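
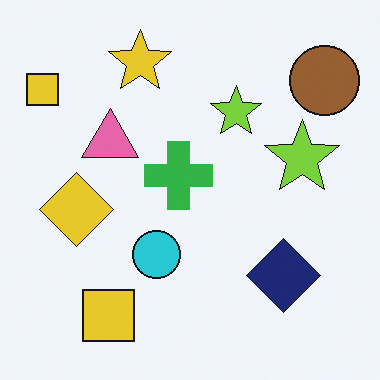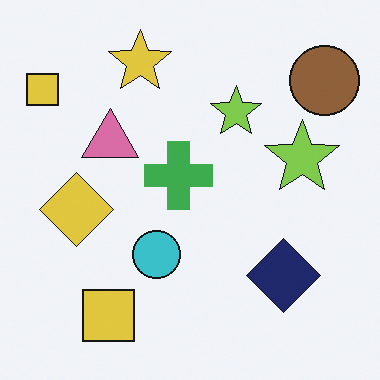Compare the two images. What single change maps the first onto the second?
Slightly desaturated.

All colors are more muted and greyish — a global saturation change.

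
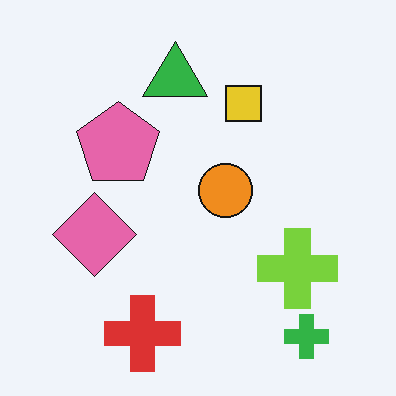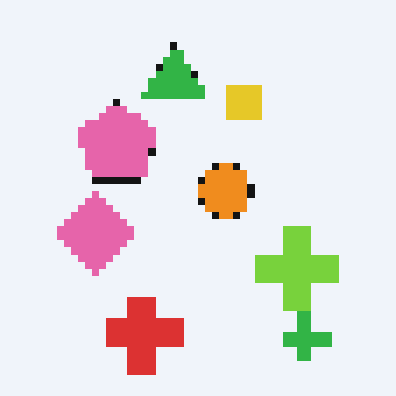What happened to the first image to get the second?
The transformation is: pixelated into visible square blocks.

Shapes are reduced to large square blocks; fine edges and outlines are lost — a downscale-then-upscale (mosaic) effect.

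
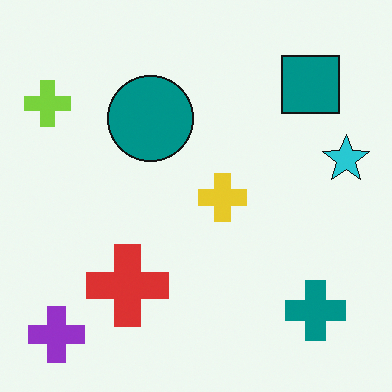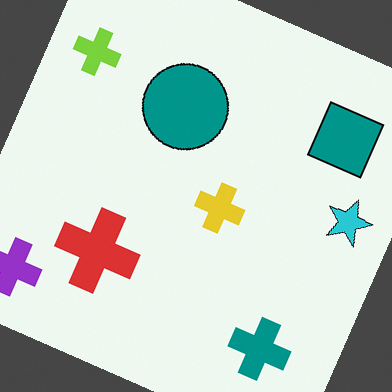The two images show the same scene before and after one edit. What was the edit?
The second image is the first rotated clockwise by a clearly visible amount.

Every shape is tilted by the same angle and the image corners show triangular fill wedges — a whole-image rotation by a non-right angle.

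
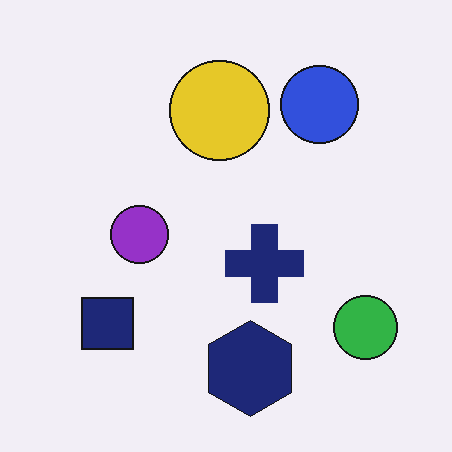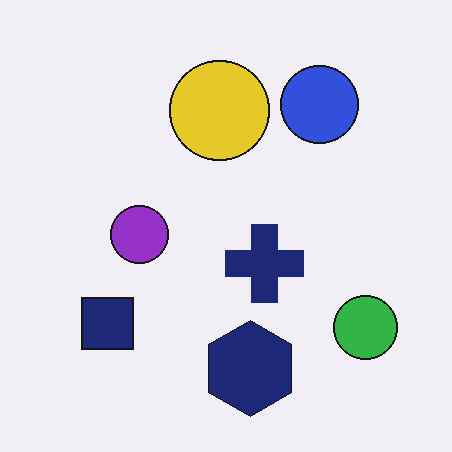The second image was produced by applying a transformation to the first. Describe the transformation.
The image was JPEG-compressed with visible artifacts.

Blocky 8×8 compression artifacts appear around shape edges and the flat background shows ringing — characteristic JPEG degradation.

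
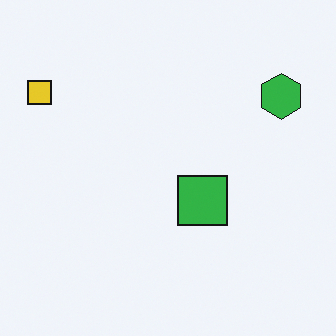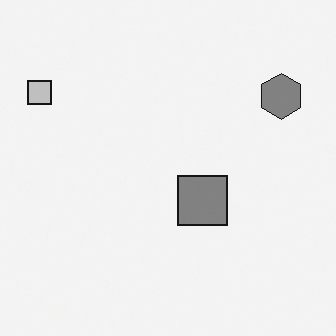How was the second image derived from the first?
It was converted to grayscale.

All color is removed — every shape is now a shade of grey.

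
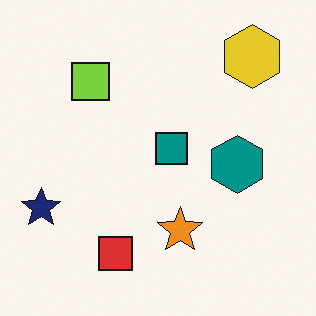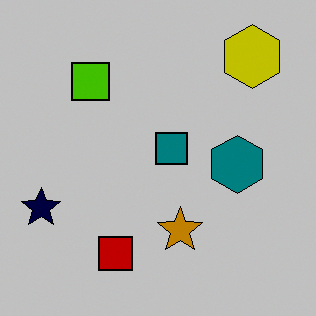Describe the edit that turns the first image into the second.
The image was aggressively posterized.

Each flat color has snapped to a coarser quantized level — most visibly, the near-white background has dropped to a flat grey.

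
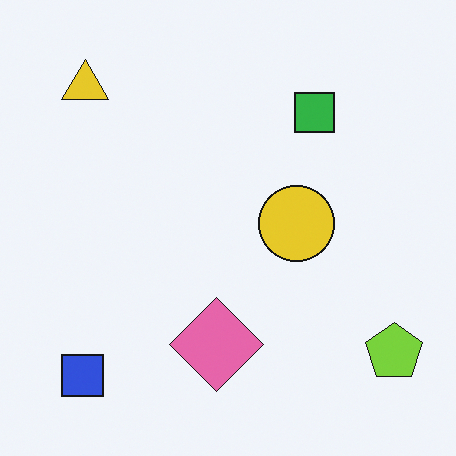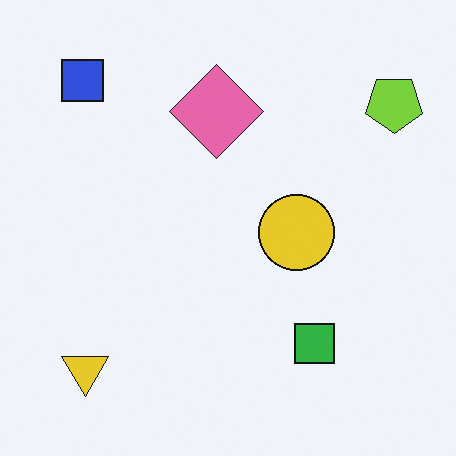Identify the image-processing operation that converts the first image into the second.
It was flipped vertically (top ↔ bottom).

The blue square is in the bottom-left of the first image and the top-left of the second — shapes on opposite sides of the horizontal midline have swapped in a mirror flip.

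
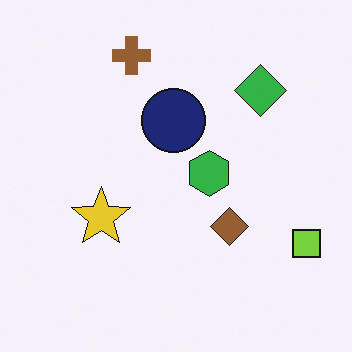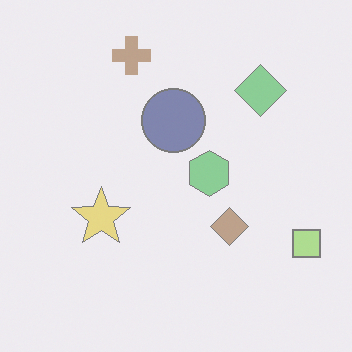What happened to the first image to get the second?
The transformation is: washed out (contrast reduced).

Tones are pushed toward mid-grey across the whole image — a global contrast change.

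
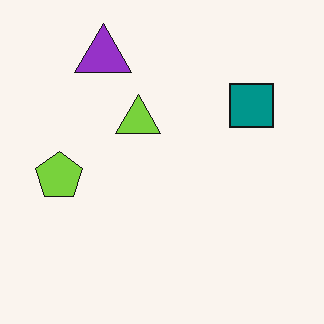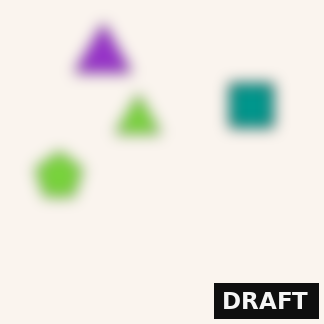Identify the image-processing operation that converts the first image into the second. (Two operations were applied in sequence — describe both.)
The image was strongly gaussian-blurred, then watermarked with the text "DRAFT" in the lower-right corner.

Shape edges and outlines are uniformly softened across the whole image. A dark label reading "DRAFT" appears in the lower-right corner.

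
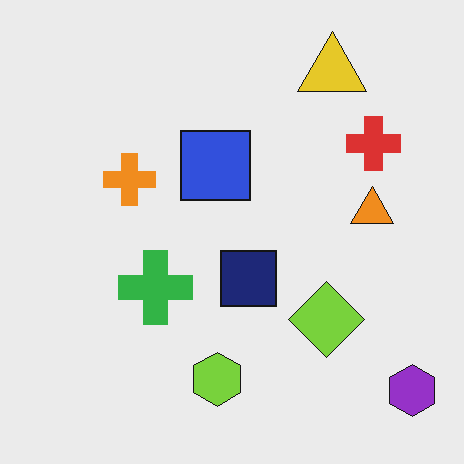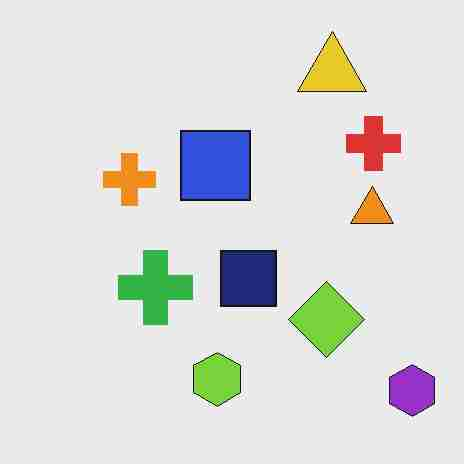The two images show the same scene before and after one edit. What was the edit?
The second image is the first degraded with heavy JPEG compression.

Blocky 8×8 compression artifacts appear around shape edges and the flat background shows ringing — characteristic JPEG degradation.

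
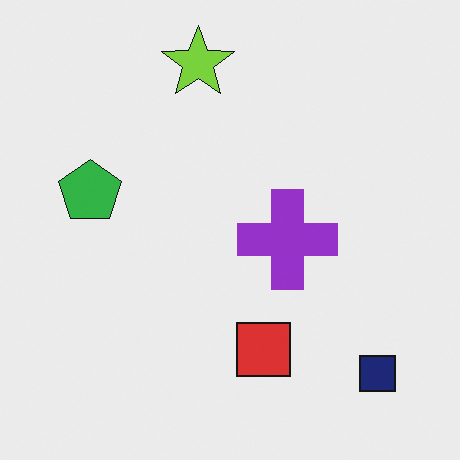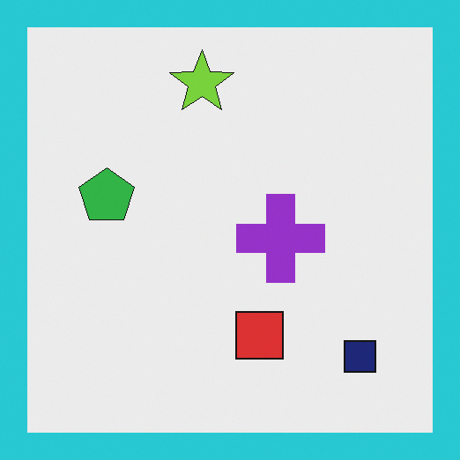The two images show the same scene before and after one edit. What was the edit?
The second image is the first framed with a cyan border.

A solid cyan frame runs around the edge of the second image, with the content slightly shrunk inside it.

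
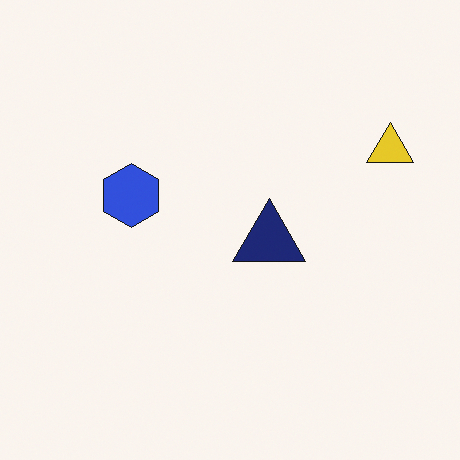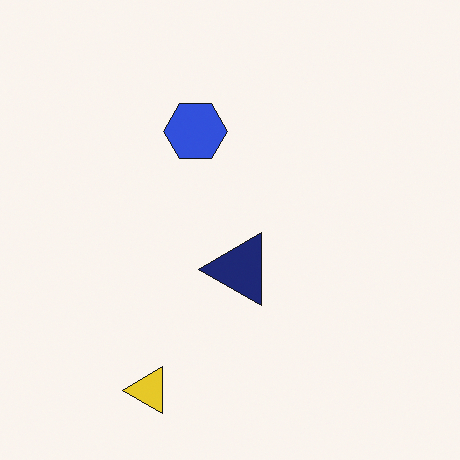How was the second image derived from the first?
The second image is the first transposed (reflected across the top-left ↔ bottom-right diagonal).

Shapes have swapped their row and column positions — what was in the top-right is now in the bottom-left — a diagonal reflection.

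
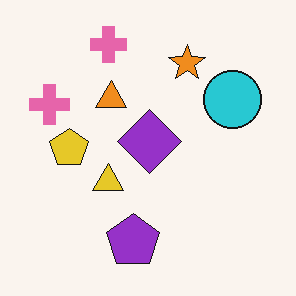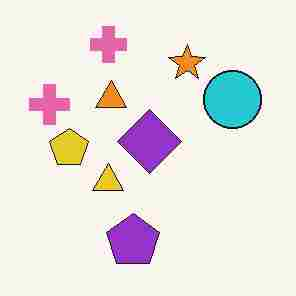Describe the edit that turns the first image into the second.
It was heavily JPEG-compressed with obvious blocking artifacts.

Blocky 8×8 compression artifacts appear around shape edges and the flat background shows ringing — characteristic JPEG degradation.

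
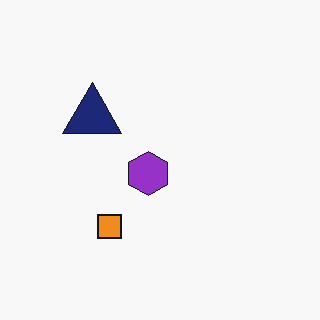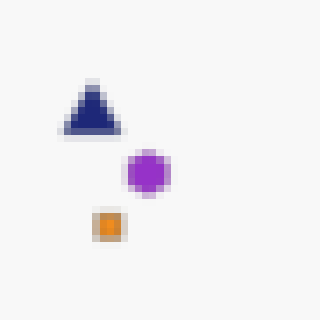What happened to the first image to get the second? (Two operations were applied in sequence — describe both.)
Noticeably gaussian-blurred, then moderately pixelated.

Shape edges and outlines are uniformly softened across the whole image. Shapes are reduced to large square blocks; fine edges and outlines are lost — a downscale-then-upscale (mosaic) effect.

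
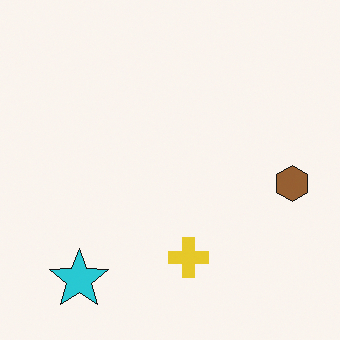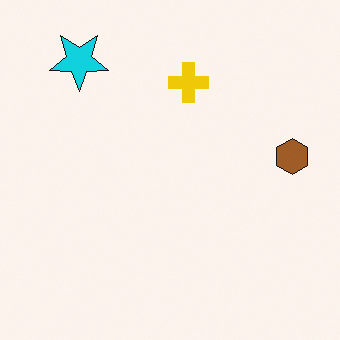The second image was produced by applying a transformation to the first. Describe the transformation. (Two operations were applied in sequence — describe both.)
Slightly oversaturated, then flipped vertically (top ↔ bottom).

All colors are more vivid — a global saturation change. The cyan star is in the bottom-left of the first image and the top-left of the second — shapes on opposite sides of the horizontal midline have swapped in a mirror flip.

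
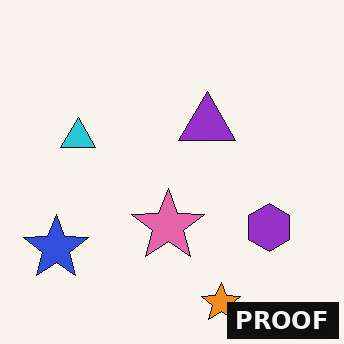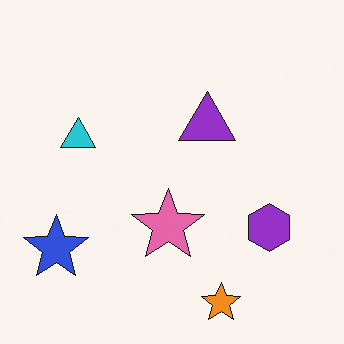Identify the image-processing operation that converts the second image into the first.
The transformation is: watermarked with the text "PROOF" in the lower-right corner.

A dark label reading "PROOF" appears in the lower-right corner.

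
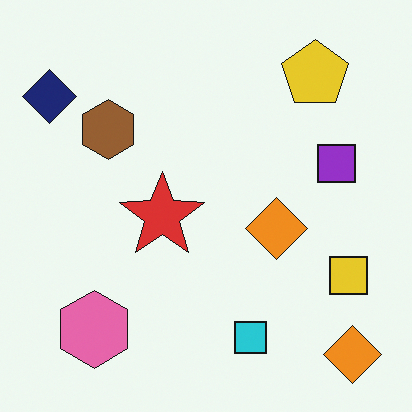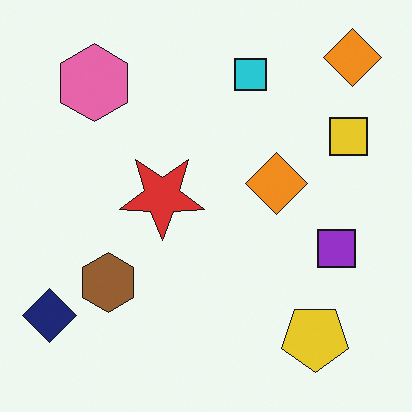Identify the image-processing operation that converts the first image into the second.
The second image is the first flipped vertically (top ↔ bottom).

The yellow pentagon is in the top-right of the first image and the bottom-right of the second — shapes on opposite sides of the horizontal midline have swapped in a mirror flip.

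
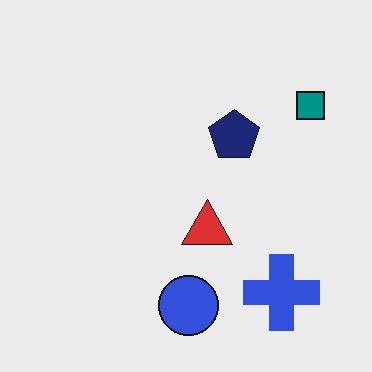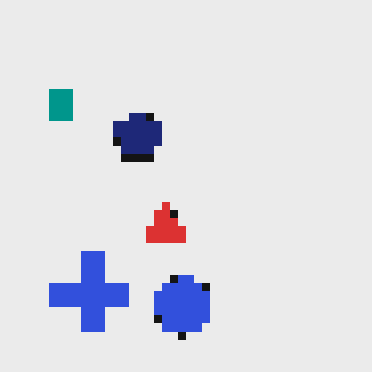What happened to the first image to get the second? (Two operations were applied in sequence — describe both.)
The transformation is: pixelated into visible square blocks, then flipped horizontally (left ↔ right).

Shapes are reduced to large square blocks; fine edges and outlines are lost — a downscale-then-upscale (mosaic) effect. The teal square is in the top-right of the first image and the top-left of the second — shapes on opposite sides of the vertical midline have swapped in a mirror flip.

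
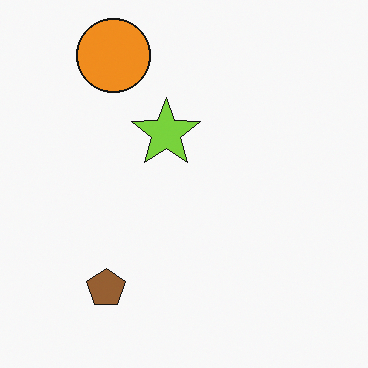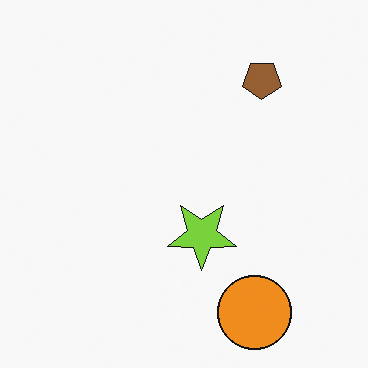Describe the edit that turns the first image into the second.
The image was rotated 180°.

The orange circle sits in the top-left of the first image and the bottom-right of the second — consistent with a whole-image 180° rotation.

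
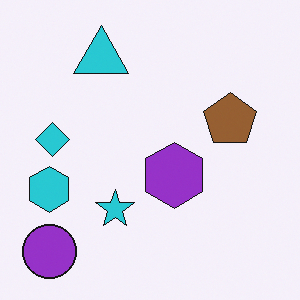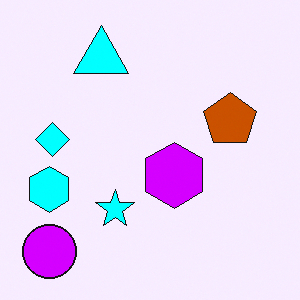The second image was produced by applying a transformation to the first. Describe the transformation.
Heavily oversaturated.

All colors are more vivid — a global saturation change.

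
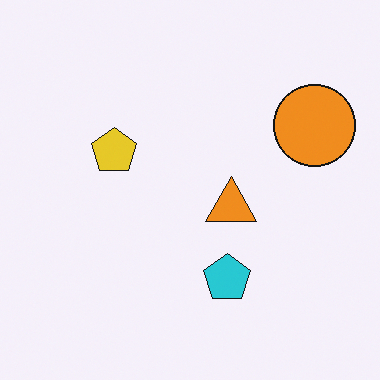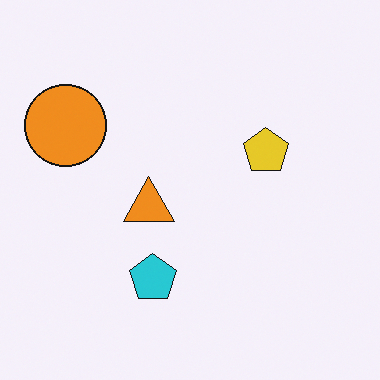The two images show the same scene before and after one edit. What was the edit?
Flipped horizontally (left ↔ right).

The orange circle is in the top-right of the first image and the top-left of the second — shapes on opposite sides of the vertical midline have swapped in a mirror flip.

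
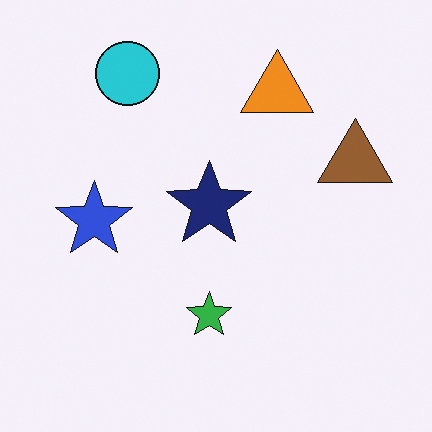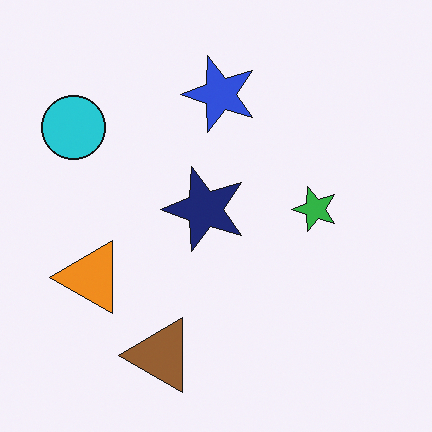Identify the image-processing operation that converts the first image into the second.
The second image is the first transposed (reflected across the top-left ↔ bottom-right diagonal).

Shapes have swapped their row and column positions — what was in the top-right is now in the bottom-left — a diagonal reflection.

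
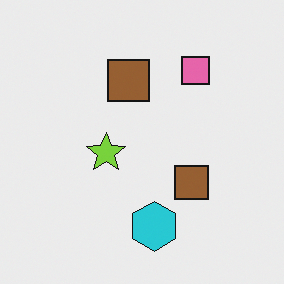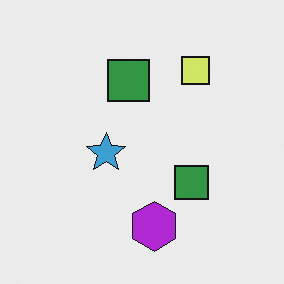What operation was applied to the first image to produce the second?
It was hue-shifted by a moderate amount.

Every shape's color has rotated by the same amount around the hue wheel — a uniform hue shift.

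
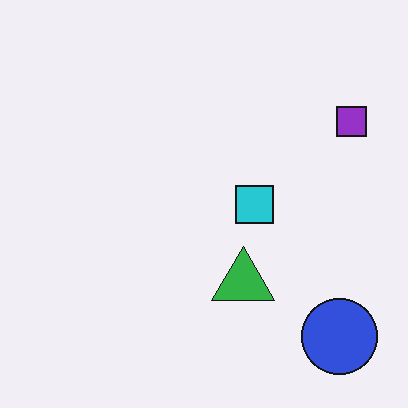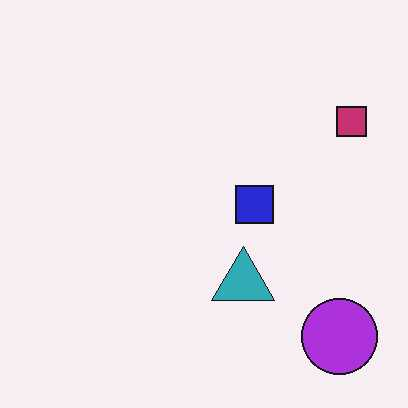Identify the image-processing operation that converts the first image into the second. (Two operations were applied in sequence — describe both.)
It was hue-shifted slightly, then JPEG-compressed with visible artifacts.

Every shape's color has rotated by the same amount around the hue wheel — a uniform hue shift. Blocky 8×8 compression artifacts appear around shape edges and the flat background shows ringing — characteristic JPEG degradation.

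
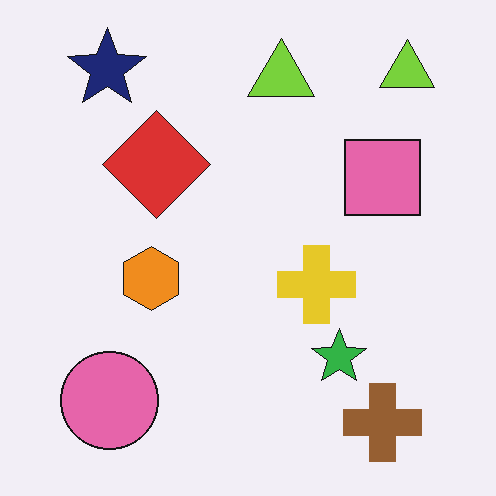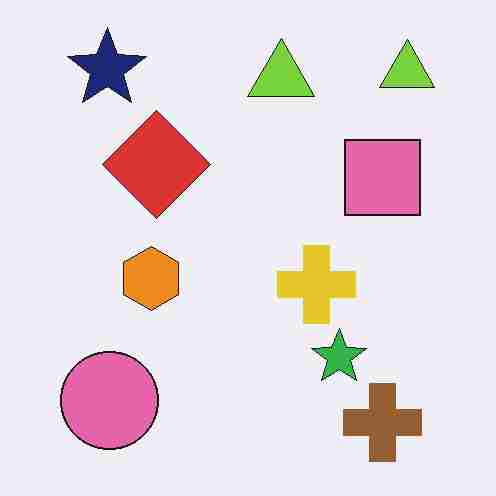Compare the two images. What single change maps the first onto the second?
The transformation is: heavily JPEG-compressed with obvious blocking artifacts.

Blocky 8×8 compression artifacts appear around shape edges and the flat background shows ringing — characteristic JPEG degradation.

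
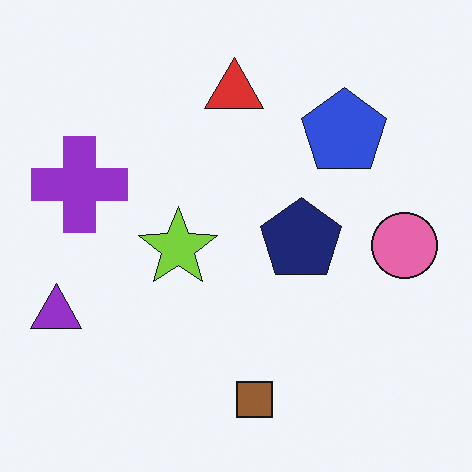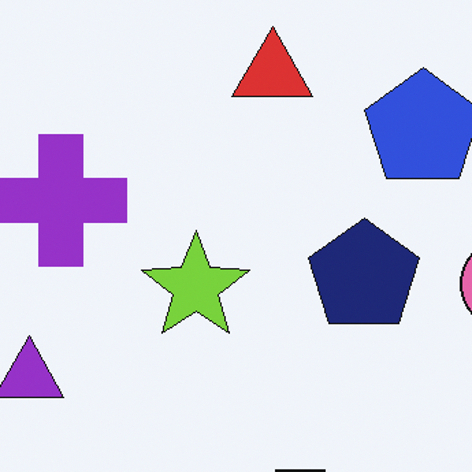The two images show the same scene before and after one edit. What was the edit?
The second image is the first cropped to a modestly smaller region and rescaled.

The visible shapes are larger and the field of view is narrower; shapes near the original edges may be partly or wholly outside the frame — a crop-and-rescale.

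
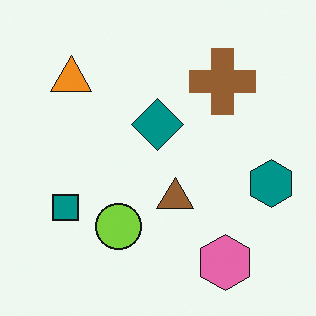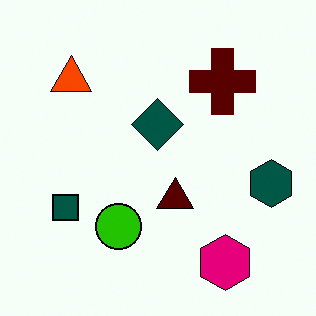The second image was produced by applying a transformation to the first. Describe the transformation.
The second image is the first given much higher contrast.

Tones are pushed away from mid-grey across the whole image — a global contrast change.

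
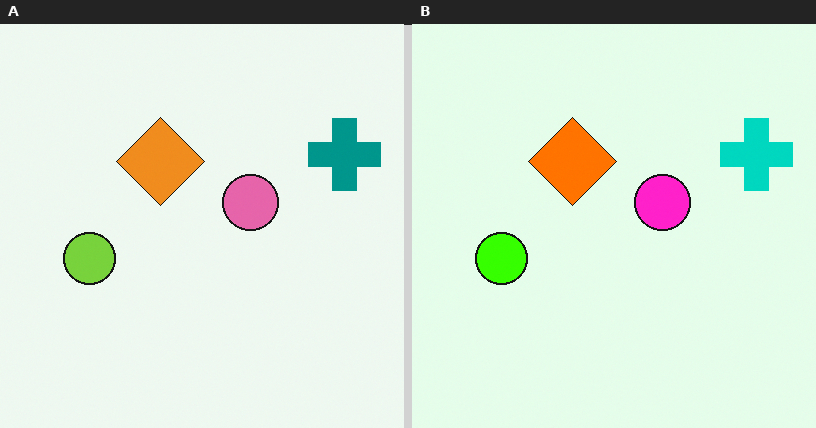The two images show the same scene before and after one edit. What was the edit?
It was heavily oversaturated.

All colors are more vivid — a global saturation change.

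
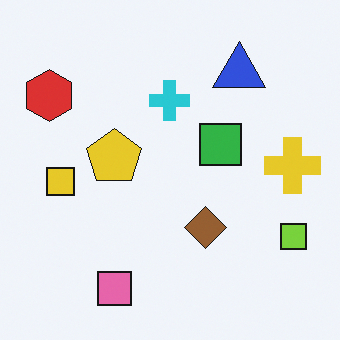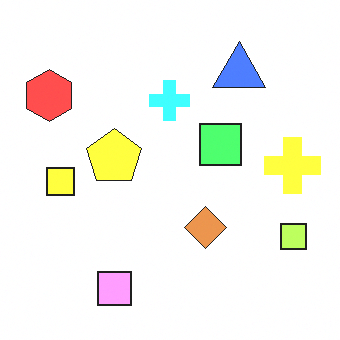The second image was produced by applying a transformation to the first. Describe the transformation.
The second image is the first substantially brightened.

Every pixel — background and shapes alike — is uniformly brightened.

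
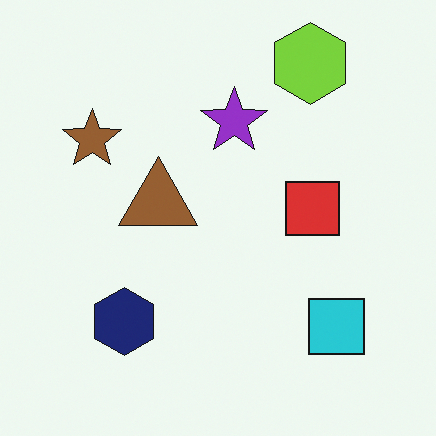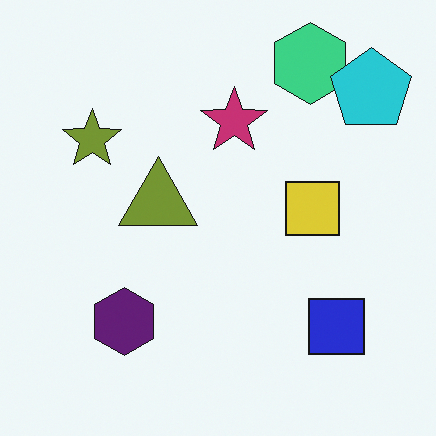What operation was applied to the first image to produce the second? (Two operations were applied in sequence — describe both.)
The transformation is: hue-shifted by a small amount, then overlaid with an additional cyan pentagon.

Every shape's color has rotated by the same amount around the hue wheel — a uniform hue shift. A cyan pentagon appears in the second image that is absent from the first.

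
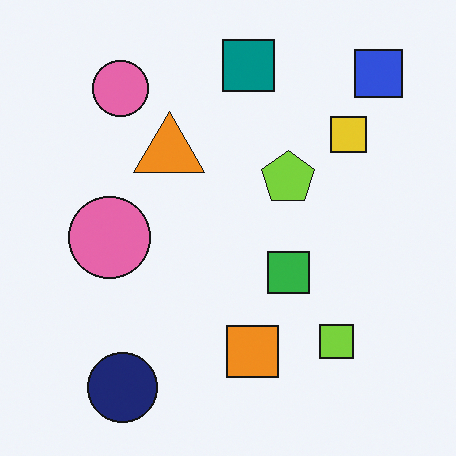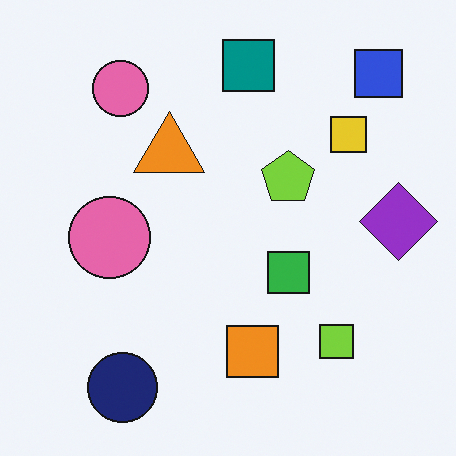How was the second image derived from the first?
Overlaid with an additional purple diamond.

A purple diamond appears in the second image that is absent from the first.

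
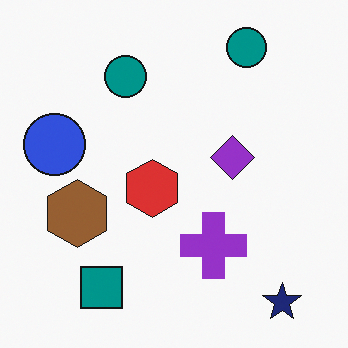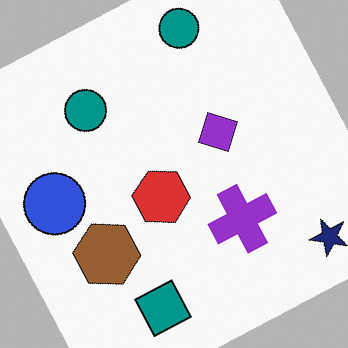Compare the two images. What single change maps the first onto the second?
This is the original image rotated counter-clockwise by a moderate amount.

Every shape is tilted by the same angle and the image corners show triangular fill wedges — a whole-image rotation by a non-right angle.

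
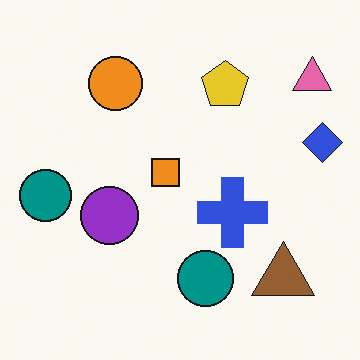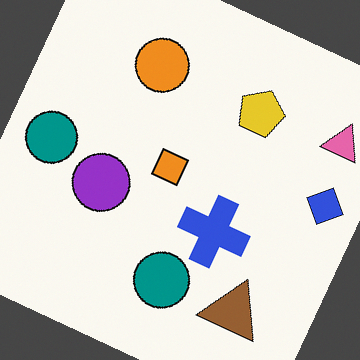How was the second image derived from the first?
The transformation is: rotated clockwise by a moderate amount.

Every shape is tilted by the same angle and the image corners show triangular fill wedges — a whole-image rotation by a non-right angle.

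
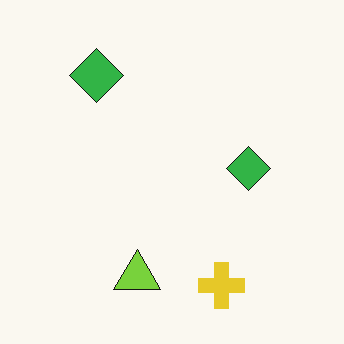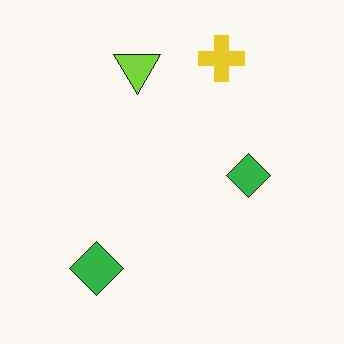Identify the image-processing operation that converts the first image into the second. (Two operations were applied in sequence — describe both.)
The transformation is: JPEG-compressed with visible artifacts, then flipped vertically (top ↔ bottom).

Blocky 8×8 compression artifacts appear around shape edges and the flat background shows ringing — characteristic JPEG degradation. The yellow cross is in the bottom of the first image and the top of the second — shapes on opposite sides of the horizontal midline have swapped in a mirror flip.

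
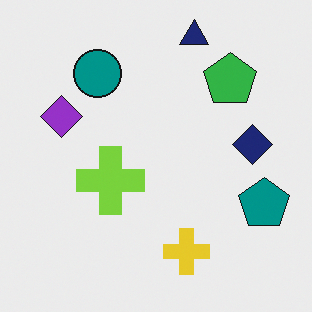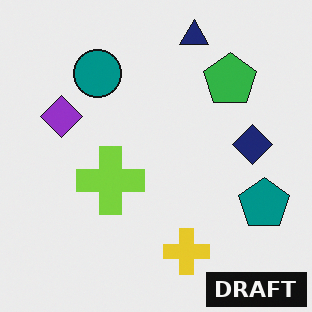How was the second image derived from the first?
The second image is the first watermarked with the text "DRAFT" in the lower-right corner.

A dark label reading "DRAFT" appears in the lower-right corner.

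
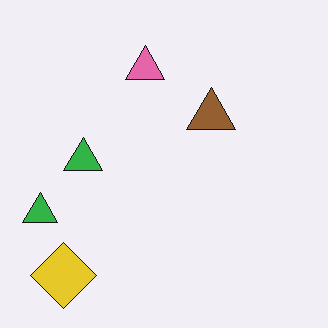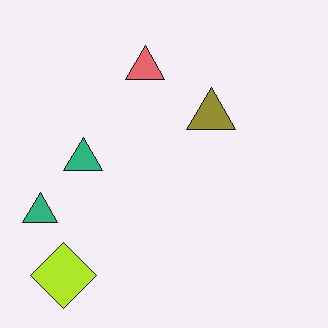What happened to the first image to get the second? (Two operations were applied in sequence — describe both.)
It was hue-shifted slightly, then JPEG-compressed with visible artifacts.

Every shape's color has rotated by the same amount around the hue wheel — a uniform hue shift. Blocky 8×8 compression artifacts appear around shape edges and the flat background shows ringing — characteristic JPEG degradation.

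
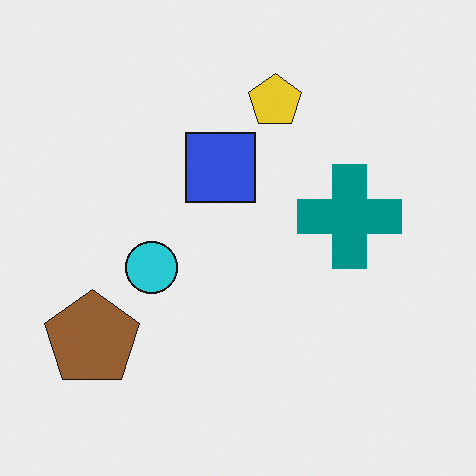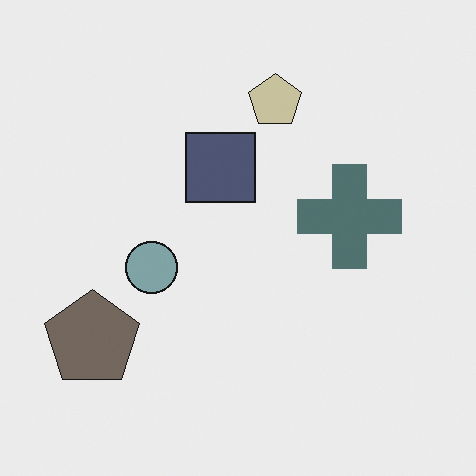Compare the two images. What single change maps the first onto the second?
It was heavily desaturated.

All colors are more muted and greyish — a global saturation change.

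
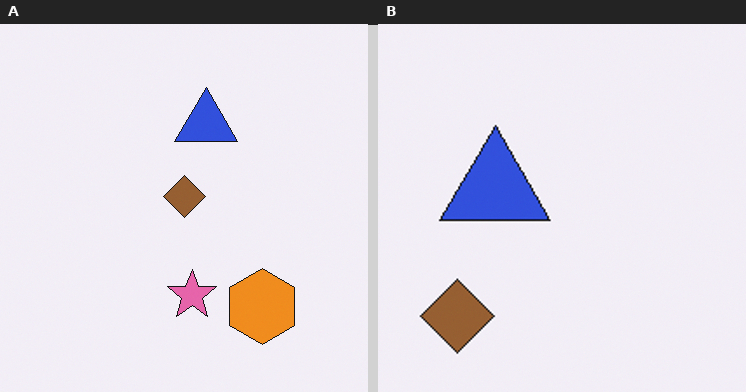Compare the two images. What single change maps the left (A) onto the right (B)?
This is the original image cropped tightly and scaled back up.

The visible shapes are larger and the field of view is narrower; shapes near the original edges may be partly or wholly outside the frame — a crop-and-rescale.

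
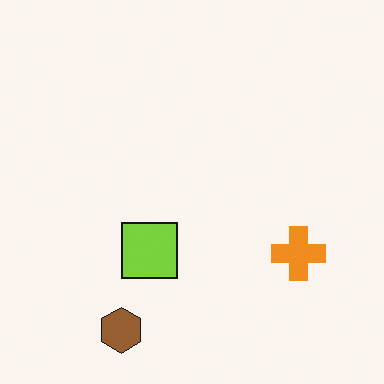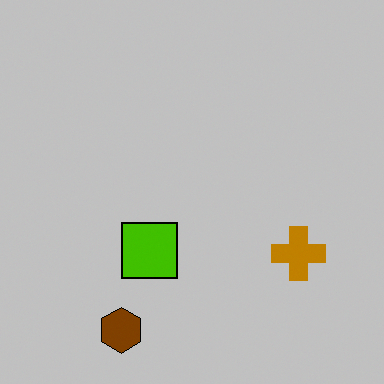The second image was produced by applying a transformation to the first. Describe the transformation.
This is the original image heavily posterized to just a handful of flat colors.

Each flat color has snapped to a coarser quantized level — most visibly, the near-white background has dropped to a flat grey.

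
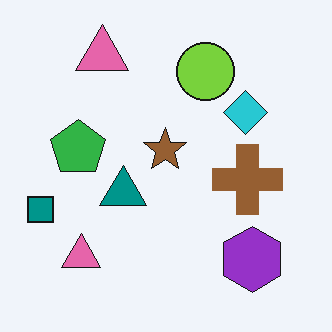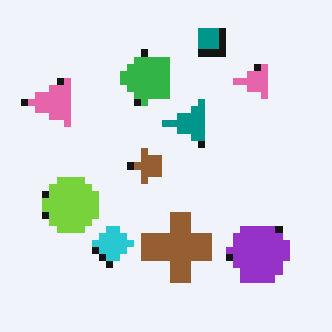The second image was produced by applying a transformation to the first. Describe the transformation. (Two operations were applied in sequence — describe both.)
It was transposed (reflected across the top-left ↔ bottom-right diagonal), then pixelated into visible square blocks.

Shapes have swapped their row and column positions — what was in the top-right is now in the bottom-left — a diagonal reflection. Shapes are reduced to large square blocks; fine edges and outlines are lost — a downscale-then-upscale (mosaic) effect.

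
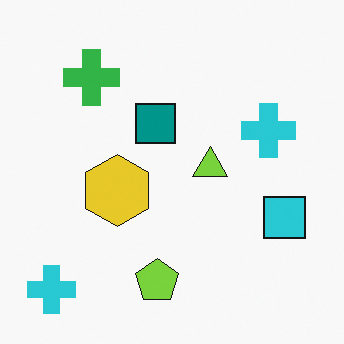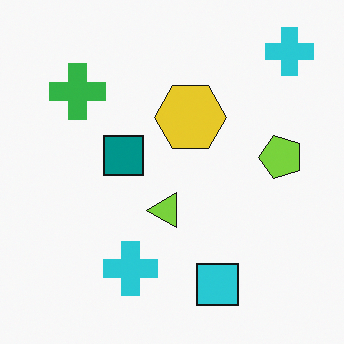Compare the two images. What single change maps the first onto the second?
The image was transposed (reflected across the top-left ↔ bottom-right diagonal).

Shapes have swapped their row and column positions — what was in the top-right is now in the bottom-left — a diagonal reflection.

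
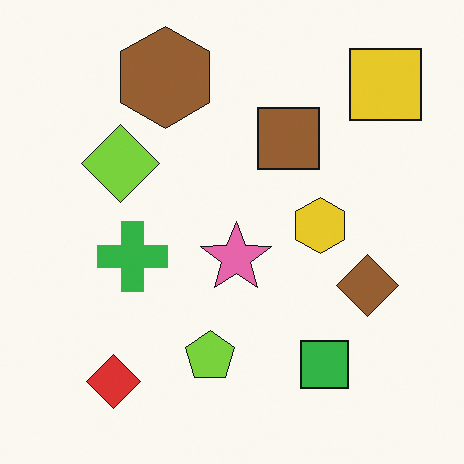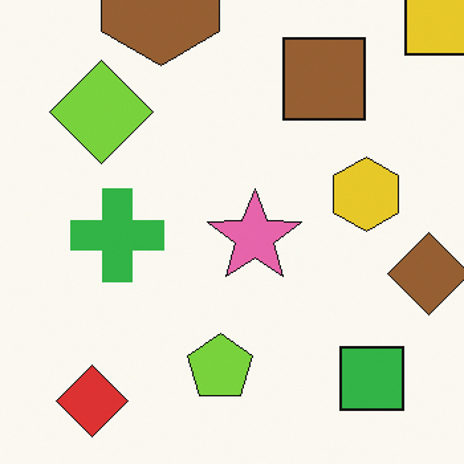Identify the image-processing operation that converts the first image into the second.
The second image is the first cropped to a modestly smaller region and rescaled.

The visible shapes are larger and the field of view is narrower; shapes near the original edges may be partly or wholly outside the frame — a crop-and-rescale.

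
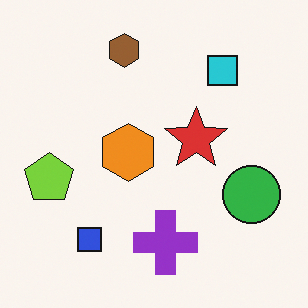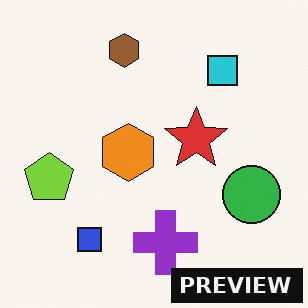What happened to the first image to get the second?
The second image is the first watermarked with the text "PREVIEW" in the lower-right corner.

A dark label reading "PREVIEW" appears in the lower-right corner.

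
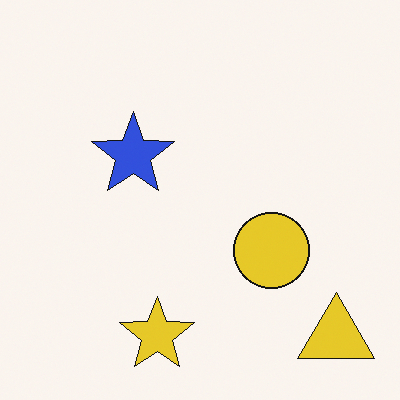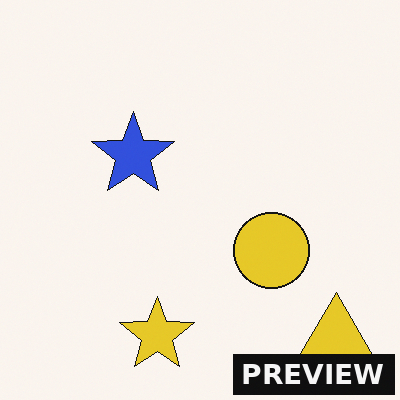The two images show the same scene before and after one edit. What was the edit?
Watermarked with the text "PREVIEW" in the lower-right corner.

A dark label reading "PREVIEW" appears in the lower-right corner.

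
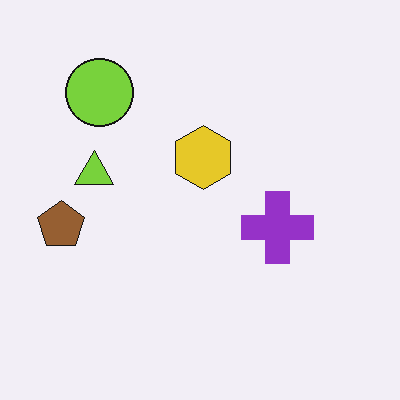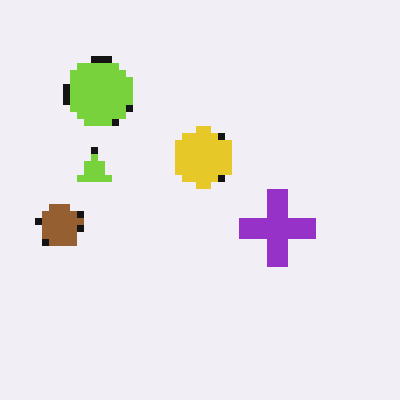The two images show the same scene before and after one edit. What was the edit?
The second image is the first moderately pixelated.

Shapes are reduced to large square blocks; fine edges and outlines are lost — a downscale-then-upscale (mosaic) effect.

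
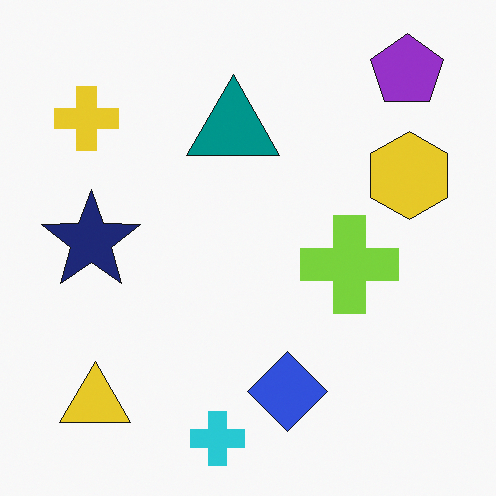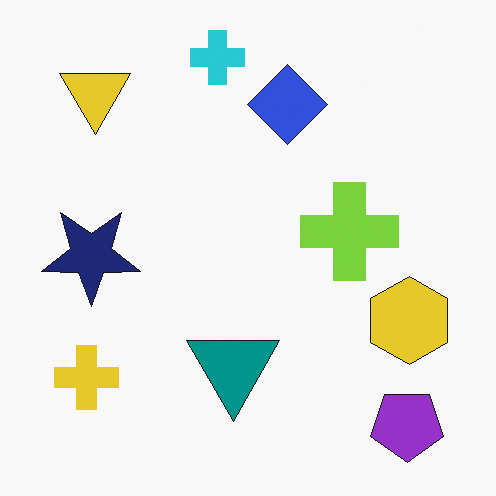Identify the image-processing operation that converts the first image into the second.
The image was flipped vertically (top ↔ bottom).

The cyan cross is in the bottom of the first image and the top of the second — shapes on opposite sides of the horizontal midline have swapped in a mirror flip.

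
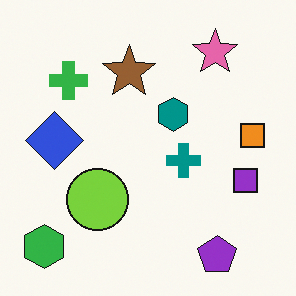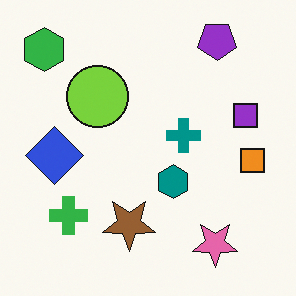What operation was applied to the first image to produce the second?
It was flipped vertically (top ↔ bottom).

The purple pentagon is in the bottom-right of the first image and the top-right of the second — shapes on opposite sides of the horizontal midline have swapped in a mirror flip.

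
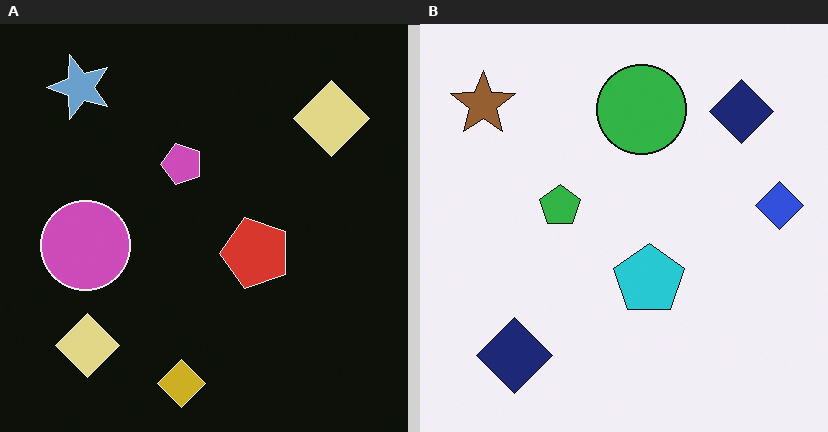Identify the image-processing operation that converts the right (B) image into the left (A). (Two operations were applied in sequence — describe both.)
The left (A) image is the right (B) color-inverted (negative), then transposed (reflected across the top-left ↔ bottom-right diagonal).

The light background has become dark and every shape's color is its complement — a photographic negative. Shapes have swapped their row and column positions — what was in the top-right is now in the bottom-left — a diagonal reflection.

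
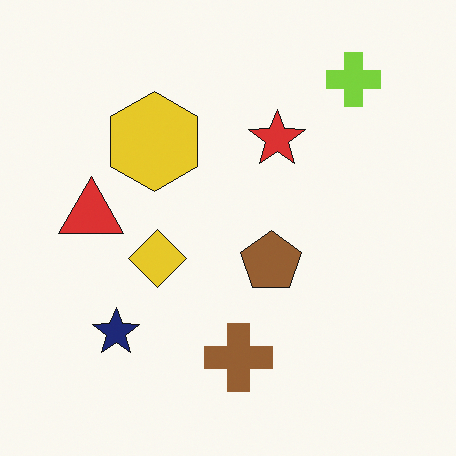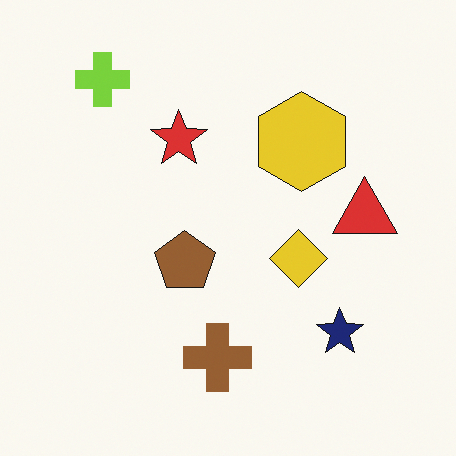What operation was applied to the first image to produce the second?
The image was flipped horizontally (left ↔ right).

The red triangle is in the left of the first image and the right of the second — shapes on opposite sides of the vertical midline have swapped in a mirror flip.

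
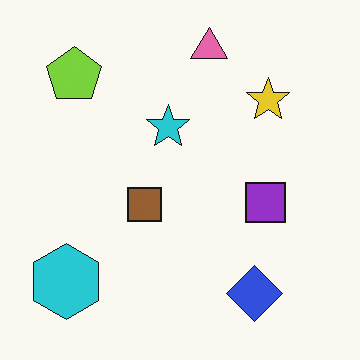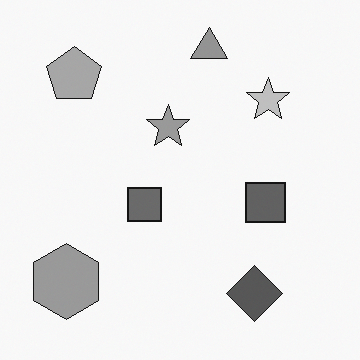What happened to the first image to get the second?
Converted to grayscale.

All color is removed — every shape is now a shade of grey.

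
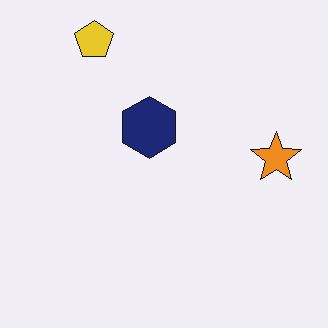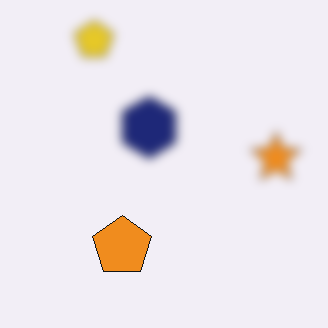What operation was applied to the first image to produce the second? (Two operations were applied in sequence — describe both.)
Strongly gaussian-blurred, then overlaid with an additional orange pentagon.

Shape edges and outlines are uniformly softened across the whole image. An orange pentagon appears in the second image that is absent from the first.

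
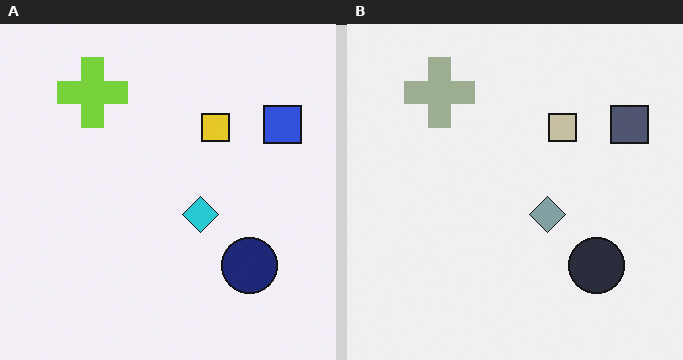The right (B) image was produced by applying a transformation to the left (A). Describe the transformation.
The transformation is: heavily desaturated.

All colors are more muted and greyish — a global saturation change.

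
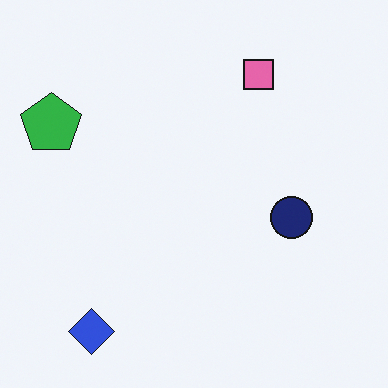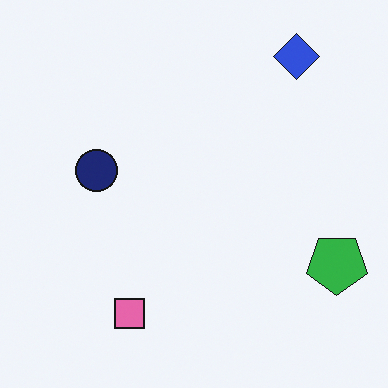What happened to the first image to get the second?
This is the original image rotated 180°.

The blue diamond sits in the bottom-left of the first image and the top-right of the second — consistent with a whole-image 180° rotation.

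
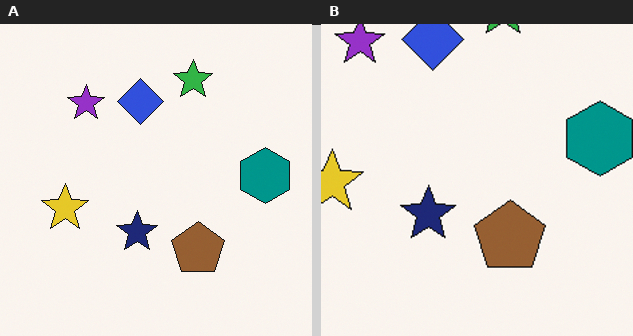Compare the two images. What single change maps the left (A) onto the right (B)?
This is the original image cropped to a modestly smaller region and rescaled.

The visible shapes are larger and the field of view is narrower; shapes near the original edges may be partly or wholly outside the frame — a crop-and-rescale.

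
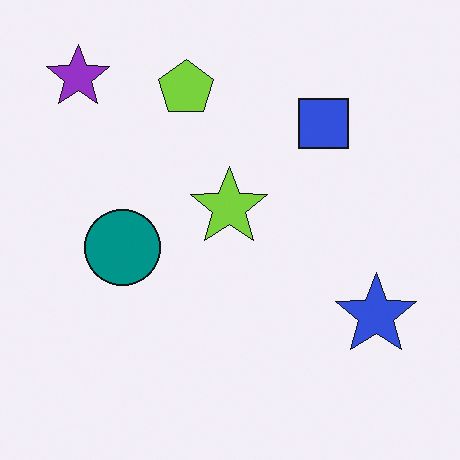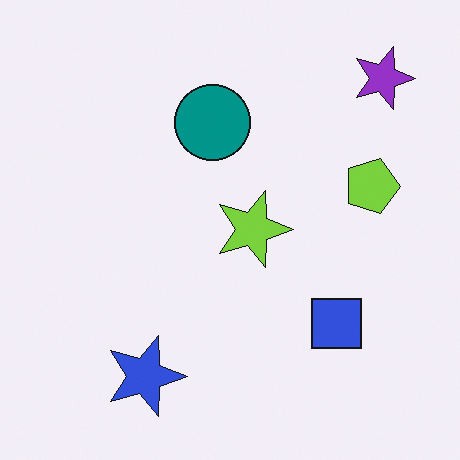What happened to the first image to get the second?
Rotated 90° clockwise.

The purple star sits in the top-left of the first image and the top-right of the second — consistent with a whole-image 90° clockwise rotation.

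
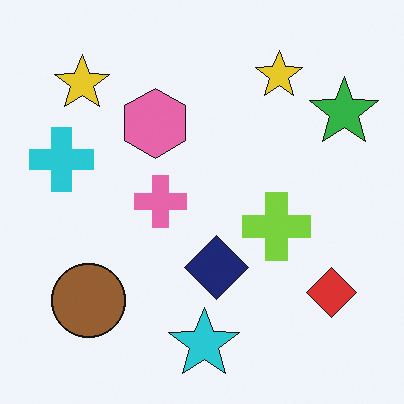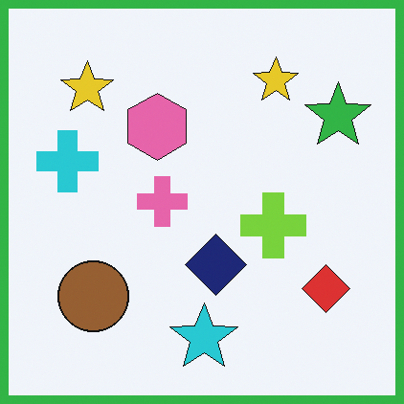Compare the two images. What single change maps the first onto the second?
It was framed with a green border.

A solid green frame runs around the edge of the second image, with the content slightly shrunk inside it.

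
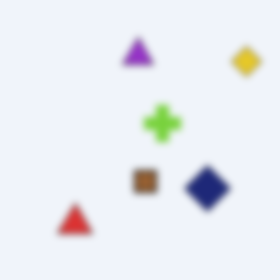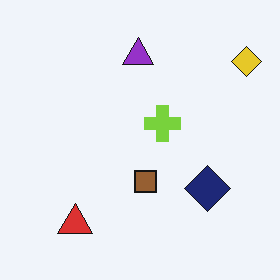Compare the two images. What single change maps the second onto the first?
The image was moderately blurred.

Shape edges and outlines are uniformly softened across the whole image.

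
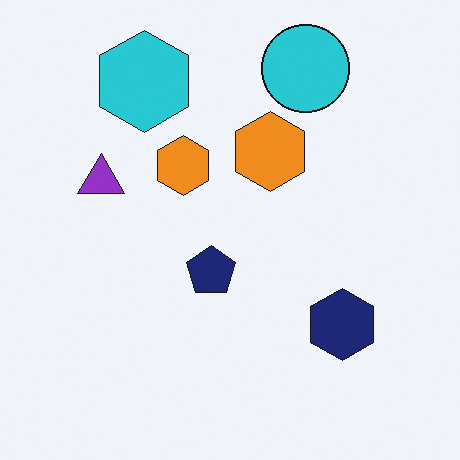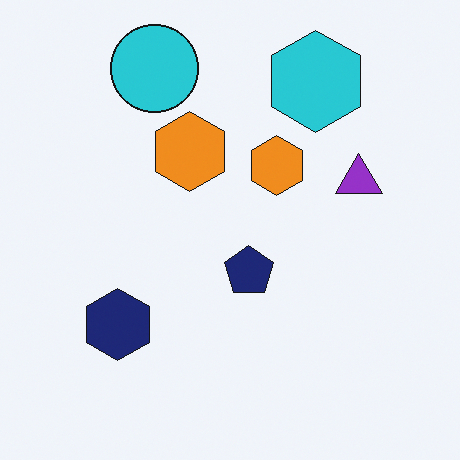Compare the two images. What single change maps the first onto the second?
This is the original image flipped horizontally (left ↔ right).

The purple triangle is in the left of the first image and the right of the second — shapes on opposite sides of the vertical midline have swapped in a mirror flip.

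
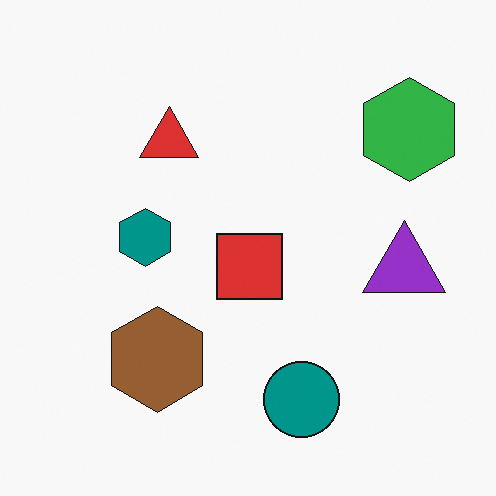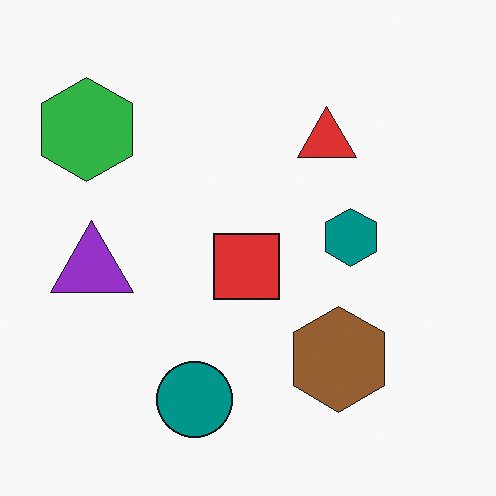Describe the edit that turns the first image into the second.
It was flipped horizontally (left ↔ right).

The green hexagon is in the top-right of the first image and the top-left of the second — shapes on opposite sides of the vertical midline have swapped in a mirror flip.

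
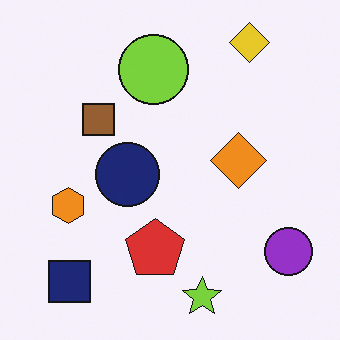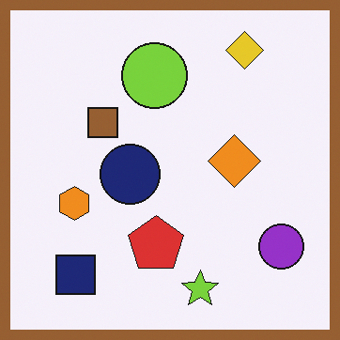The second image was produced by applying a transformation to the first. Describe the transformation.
It was framed with a brown border.

A solid brown frame runs around the edge of the second image, with the content slightly shrunk inside it.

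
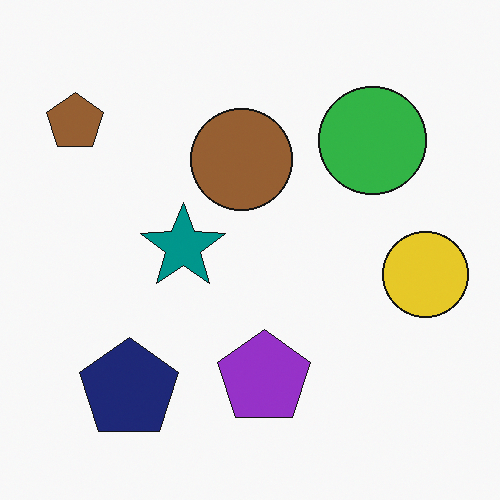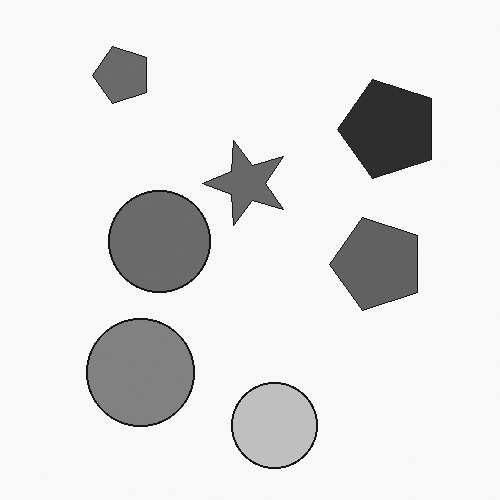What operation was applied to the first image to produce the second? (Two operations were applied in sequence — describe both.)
The transformation is: transposed (reflected across the top-left ↔ bottom-right diagonal), then converted to grayscale.

Shapes have swapped their row and column positions — what was in the top-right is now in the bottom-left — a diagonal reflection. All color is removed — every shape is now a shade of grey.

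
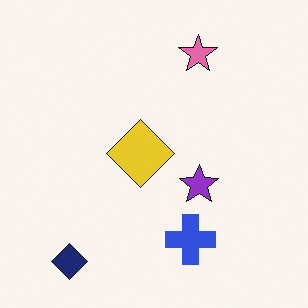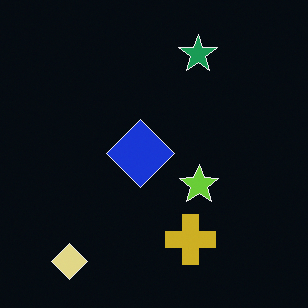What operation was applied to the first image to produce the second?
The image was color-inverted (negative).

The light background has become dark and every shape's color is its complement — a photographic negative.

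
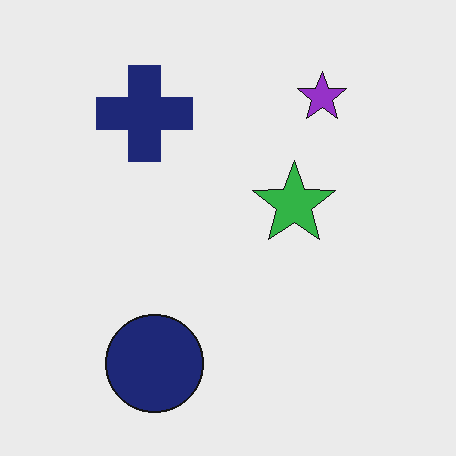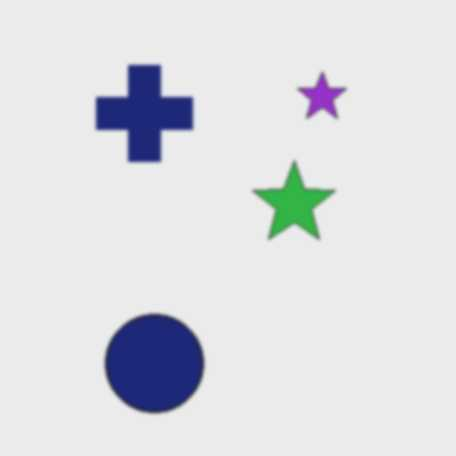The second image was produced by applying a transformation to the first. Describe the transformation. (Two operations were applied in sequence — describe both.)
It was given a subtle gaussian blur, then JPEG-compressed with visible artifacts.

Shape edges and outlines are uniformly softened across the whole image. Blocky 8×8 compression artifacts appear around shape edges and the flat background shows ringing — characteristic JPEG degradation.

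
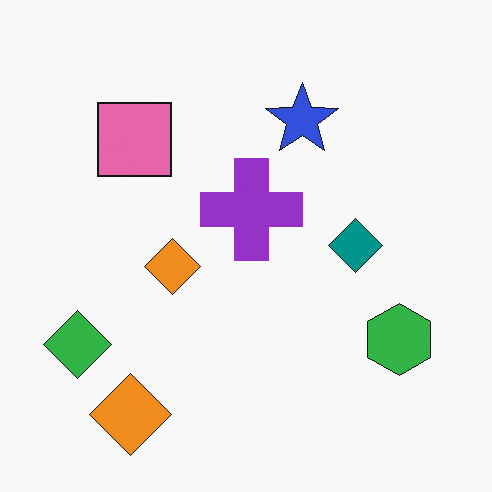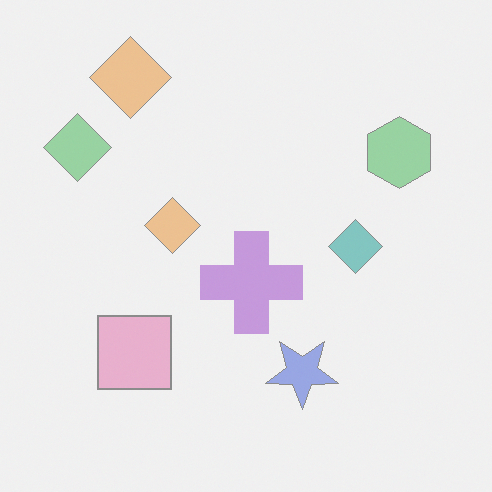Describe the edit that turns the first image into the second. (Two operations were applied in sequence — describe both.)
Washed out (contrast reduced), then flipped vertically (top ↔ bottom).

Tones are pushed toward mid-grey across the whole image — a global contrast change. The blue star is in the top of the first image and the bottom of the second — shapes on opposite sides of the horizontal midline have swapped in a mirror flip.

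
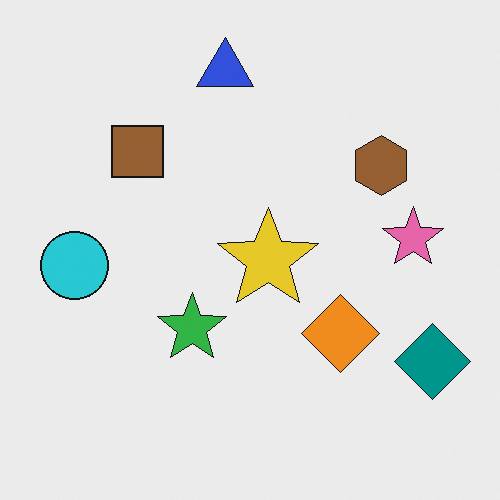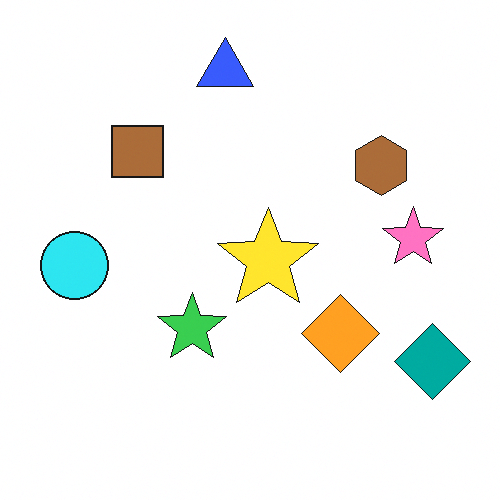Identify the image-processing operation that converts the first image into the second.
The second image is the first brightened a little.

Every pixel — background and shapes alike — is uniformly brightened.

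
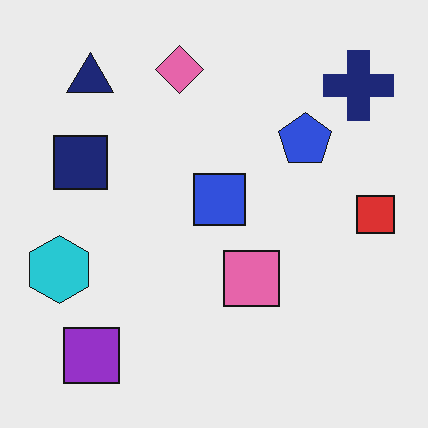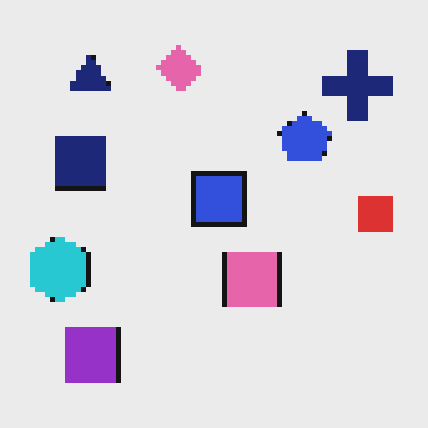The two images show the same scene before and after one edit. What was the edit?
This is the original image lightly pixelated (a mild mosaic effect).

Shapes are reduced to large square blocks; fine edges and outlines are lost — a downscale-then-upscale (mosaic) effect.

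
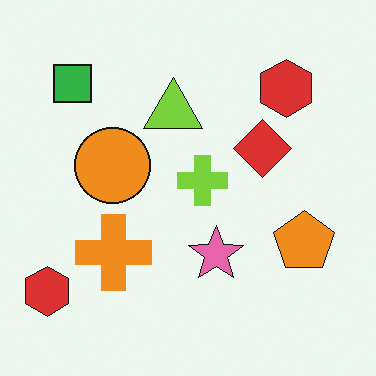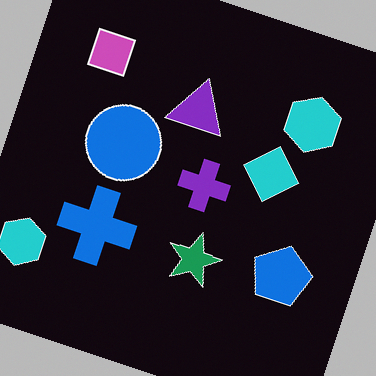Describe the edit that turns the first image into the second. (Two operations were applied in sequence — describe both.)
The second image is the first rotated clockwise by a clearly visible amount, then color-inverted (negative).

Every shape is tilted by the same angle and the image corners show triangular fill wedges — a whole-image rotation by a non-right angle. The light background has become dark and every shape's color is its complement — a photographic negative.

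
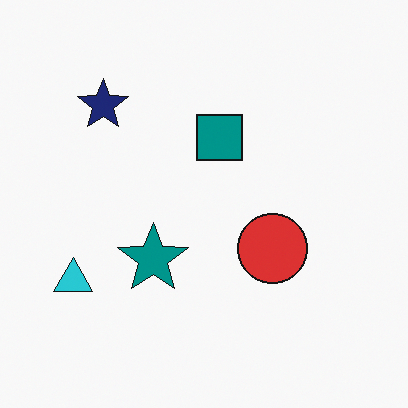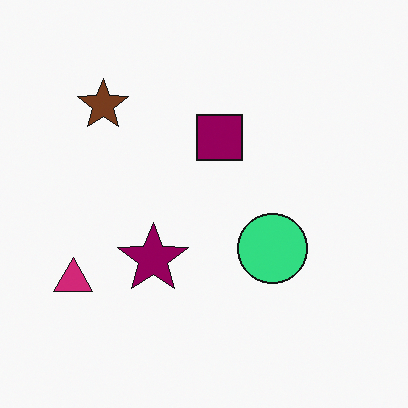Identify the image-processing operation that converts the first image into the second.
The image was hue-shifted by a moderate amount.

Every shape's color has rotated by the same amount around the hue wheel — a uniform hue shift.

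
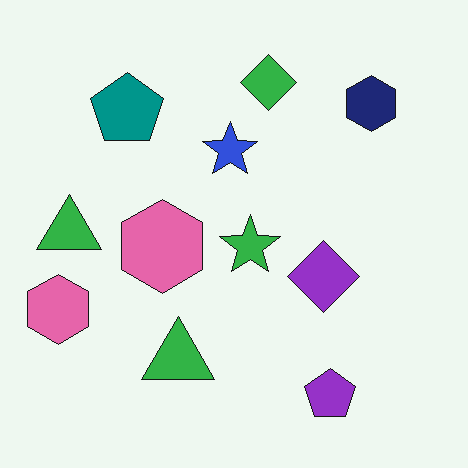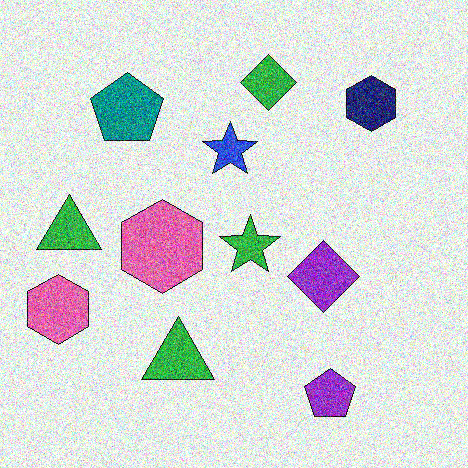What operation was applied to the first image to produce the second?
Degraded with heavy additive noise.

Random speckle covers the whole image, including the flat background.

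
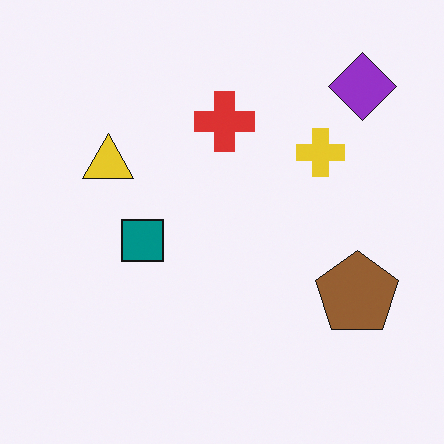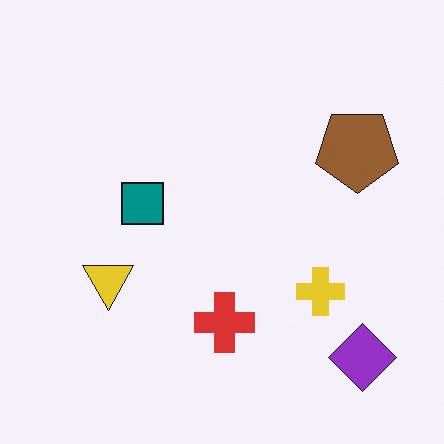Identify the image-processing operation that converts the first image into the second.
The second image is the first flipped vertically (top ↔ bottom).

The purple diamond is in the top-right of the first image and the bottom-right of the second — shapes on opposite sides of the horizontal midline have swapped in a mirror flip.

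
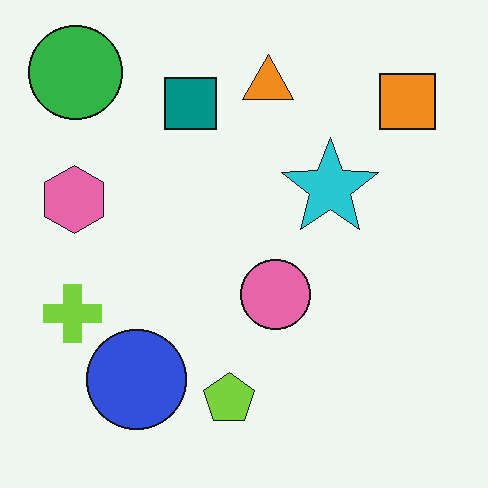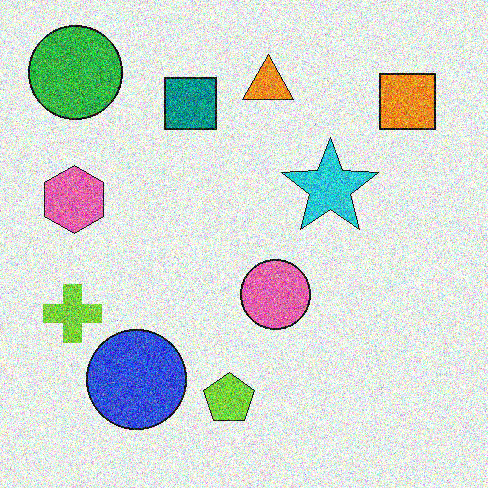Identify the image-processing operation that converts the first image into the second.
This is the original image degraded with heavy additive noise.

Random speckle covers the whole image, including the flat background.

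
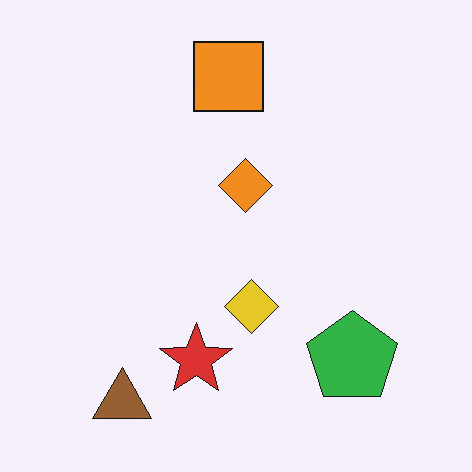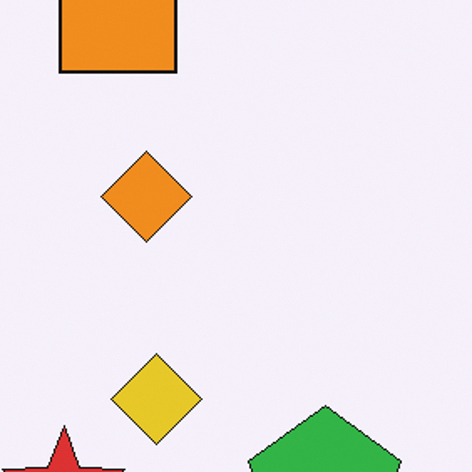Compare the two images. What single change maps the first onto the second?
This is the original image cropped tightly and scaled back up.

The visible shapes are larger and the field of view is narrower; shapes near the original edges may be partly or wholly outside the frame — a crop-and-rescale.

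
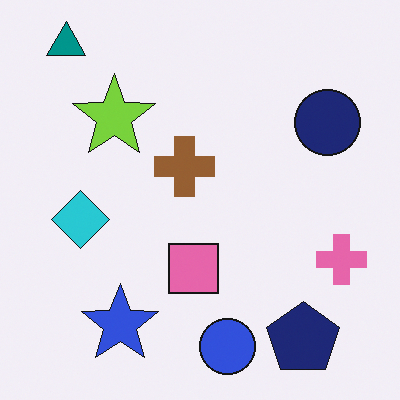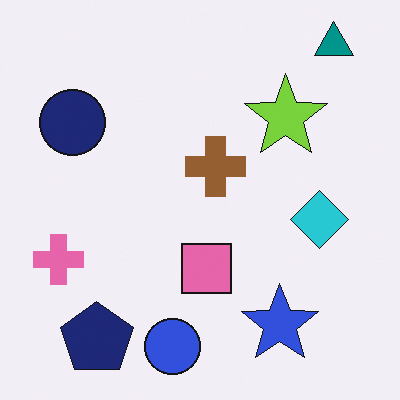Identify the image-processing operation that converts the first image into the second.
The second image is the first flipped horizontally (left ↔ right).

The pink cross is in the right of the first image and the left of the second — shapes on opposite sides of the vertical midline have swapped in a mirror flip.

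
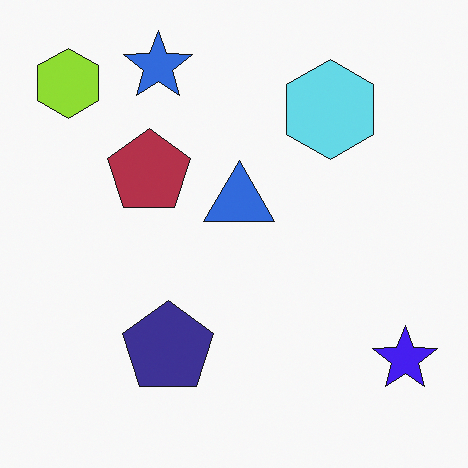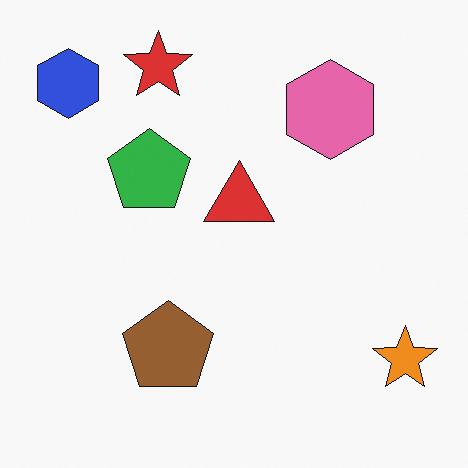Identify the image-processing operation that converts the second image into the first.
Hue-shifted by a large amount.

Every shape's color has rotated by the same amount around the hue wheel — a uniform hue shift.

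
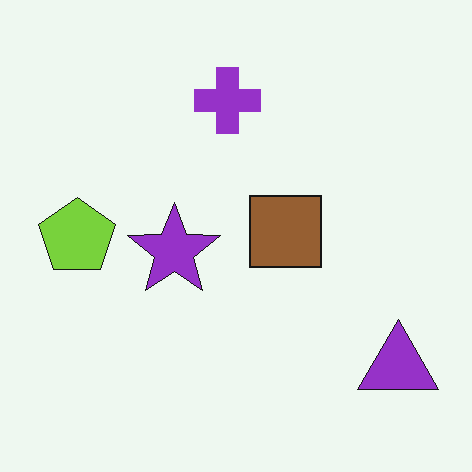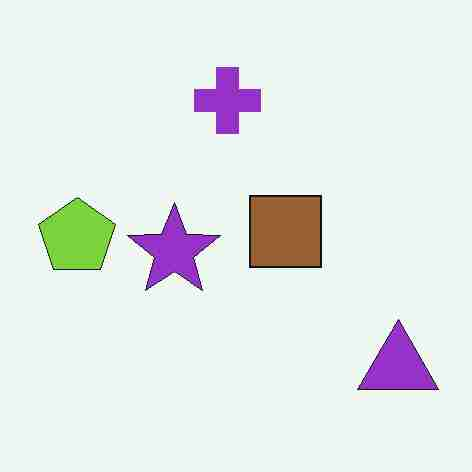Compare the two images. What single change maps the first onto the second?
This is the original image degraded with heavy JPEG compression.

Blocky 8×8 compression artifacts appear around shape edges and the flat background shows ringing — characteristic JPEG degradation.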